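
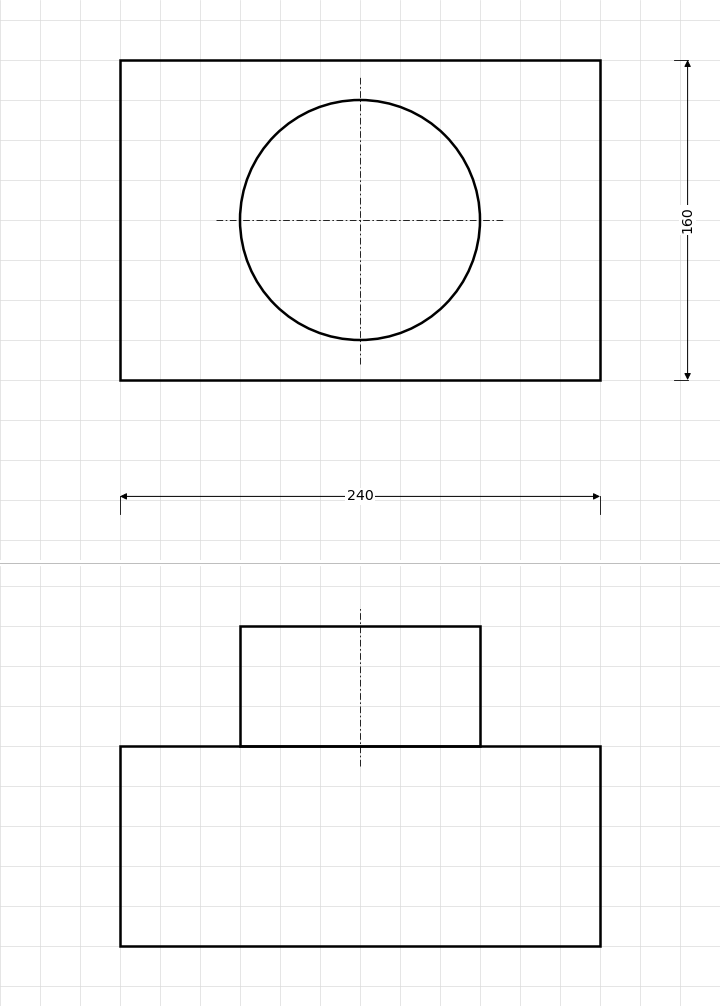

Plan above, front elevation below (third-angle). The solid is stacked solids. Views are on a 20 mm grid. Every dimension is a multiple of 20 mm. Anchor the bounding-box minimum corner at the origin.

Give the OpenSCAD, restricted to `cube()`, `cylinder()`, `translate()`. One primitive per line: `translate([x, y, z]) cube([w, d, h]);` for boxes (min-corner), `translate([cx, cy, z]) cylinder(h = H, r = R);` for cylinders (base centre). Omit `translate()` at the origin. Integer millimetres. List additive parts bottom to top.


cube([240, 160, 100]);
translate([120, 80, 100]) cylinder(h = 60, r = 60);


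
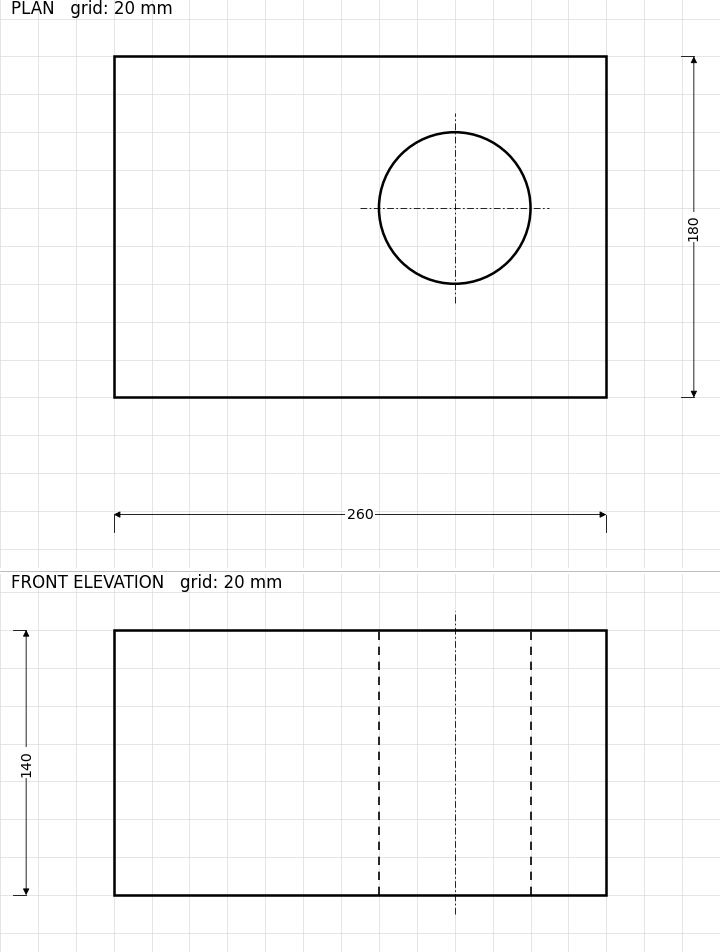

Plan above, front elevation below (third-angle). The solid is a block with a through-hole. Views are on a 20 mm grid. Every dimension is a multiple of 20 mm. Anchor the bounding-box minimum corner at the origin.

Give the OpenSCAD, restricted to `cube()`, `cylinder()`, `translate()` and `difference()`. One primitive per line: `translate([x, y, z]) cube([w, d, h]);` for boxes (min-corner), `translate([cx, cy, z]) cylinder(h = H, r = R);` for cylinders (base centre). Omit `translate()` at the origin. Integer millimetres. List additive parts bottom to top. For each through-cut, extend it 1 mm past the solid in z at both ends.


difference() {
  cube([260, 180, 140]);
  translate([180, 100, -1]) cylinder(h = 142, r = 40);
}


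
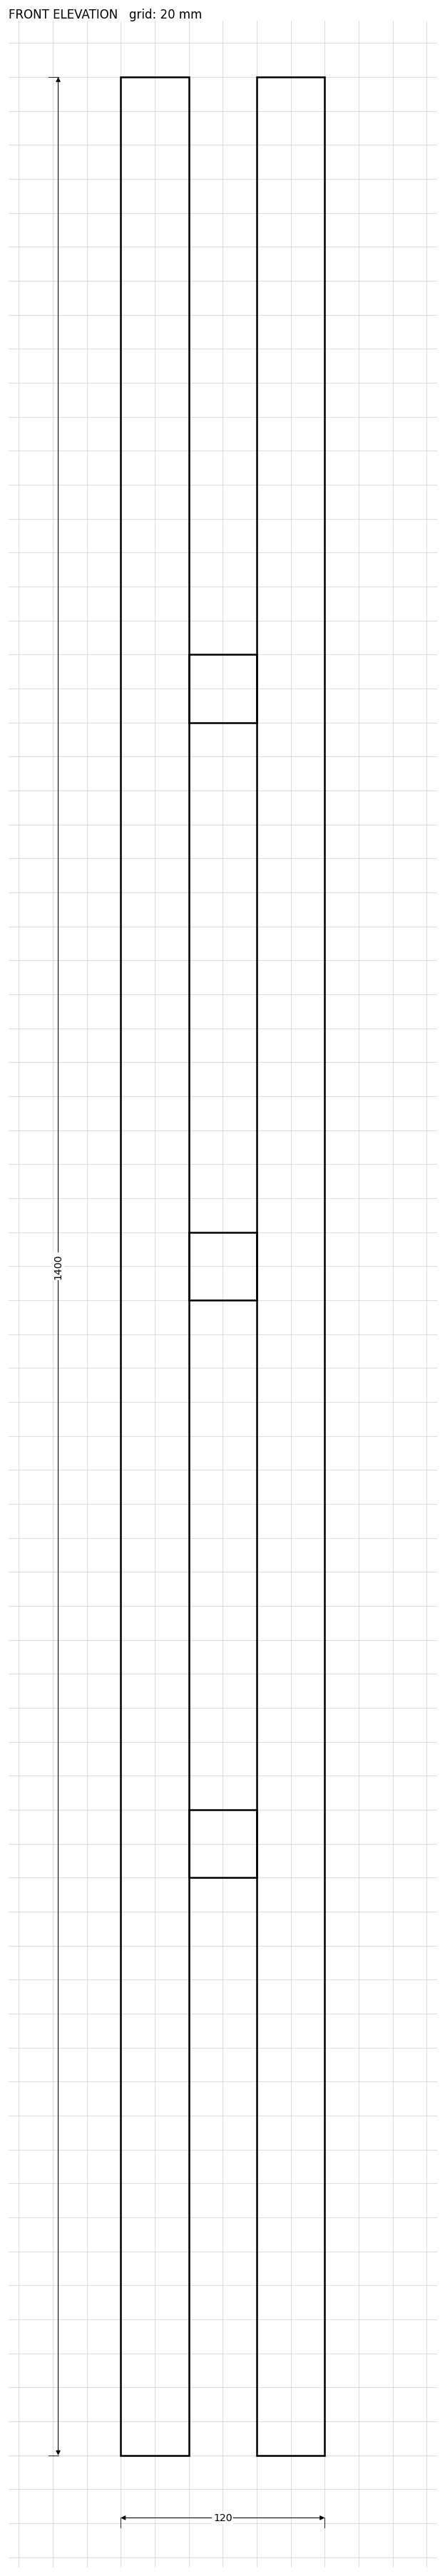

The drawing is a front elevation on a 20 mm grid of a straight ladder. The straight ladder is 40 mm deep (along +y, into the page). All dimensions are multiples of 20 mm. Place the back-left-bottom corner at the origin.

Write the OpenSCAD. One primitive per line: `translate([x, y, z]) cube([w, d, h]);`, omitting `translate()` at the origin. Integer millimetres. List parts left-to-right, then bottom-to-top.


cube([40, 40, 1400]);
translate([40, 0, 340]) cube([40, 40, 40]);
translate([40, 0, 680]) cube([40, 40, 40]);
translate([40, 0, 1020]) cube([40, 40, 40]);
translate([80, 0, 0]) cube([40, 40, 1400]);


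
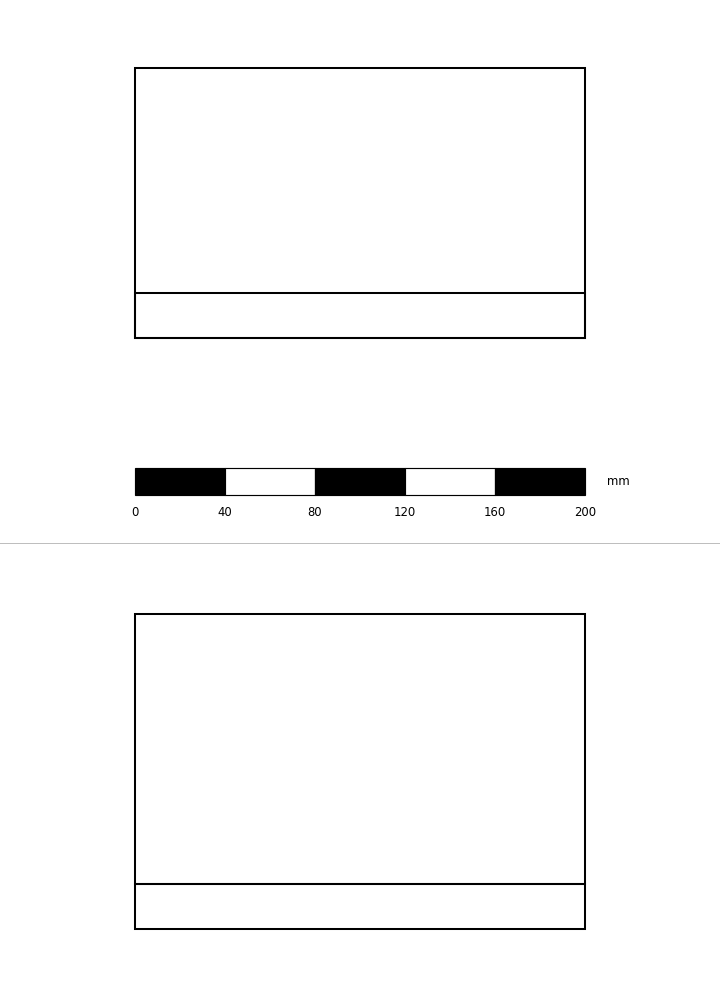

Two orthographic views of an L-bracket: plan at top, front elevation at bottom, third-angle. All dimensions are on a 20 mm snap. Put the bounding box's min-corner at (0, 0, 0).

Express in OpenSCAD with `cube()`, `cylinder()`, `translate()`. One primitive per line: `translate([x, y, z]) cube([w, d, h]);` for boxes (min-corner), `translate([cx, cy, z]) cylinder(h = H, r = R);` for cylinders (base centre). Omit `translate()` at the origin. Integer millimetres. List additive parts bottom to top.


cube([200, 120, 20]);
translate([0, 0, 20]) cube([200, 20, 120]);


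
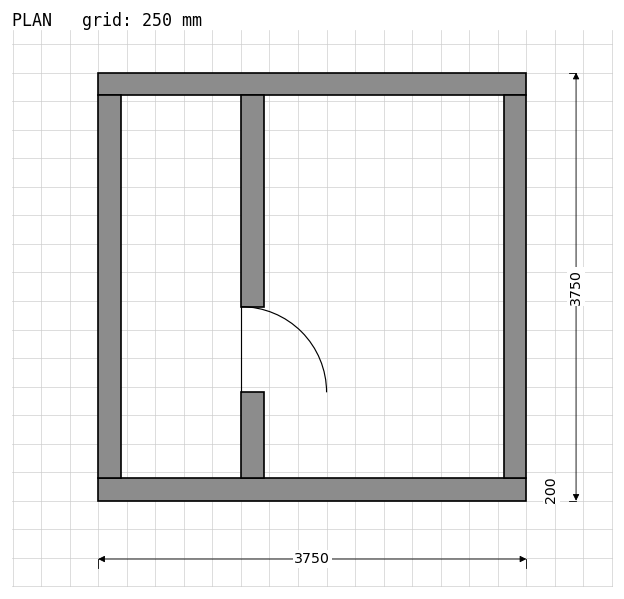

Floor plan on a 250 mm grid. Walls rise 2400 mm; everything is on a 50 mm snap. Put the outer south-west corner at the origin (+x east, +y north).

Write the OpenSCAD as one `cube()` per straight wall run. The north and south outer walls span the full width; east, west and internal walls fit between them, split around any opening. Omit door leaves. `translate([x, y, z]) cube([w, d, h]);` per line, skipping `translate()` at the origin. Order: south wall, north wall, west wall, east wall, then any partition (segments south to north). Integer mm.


cube([3750, 200, 2400]);
translate([0, 3550, 0]) cube([3750, 200, 2400]);
translate([0, 200, 0]) cube([200, 3350, 2400]);
translate([3550, 200, 0]) cube([200, 3350, 2400]);
translate([1250, 200, 0]) cube([200, 750, 2400]);
translate([1250, 1700, 0]) cube([200, 1850, 2400]);


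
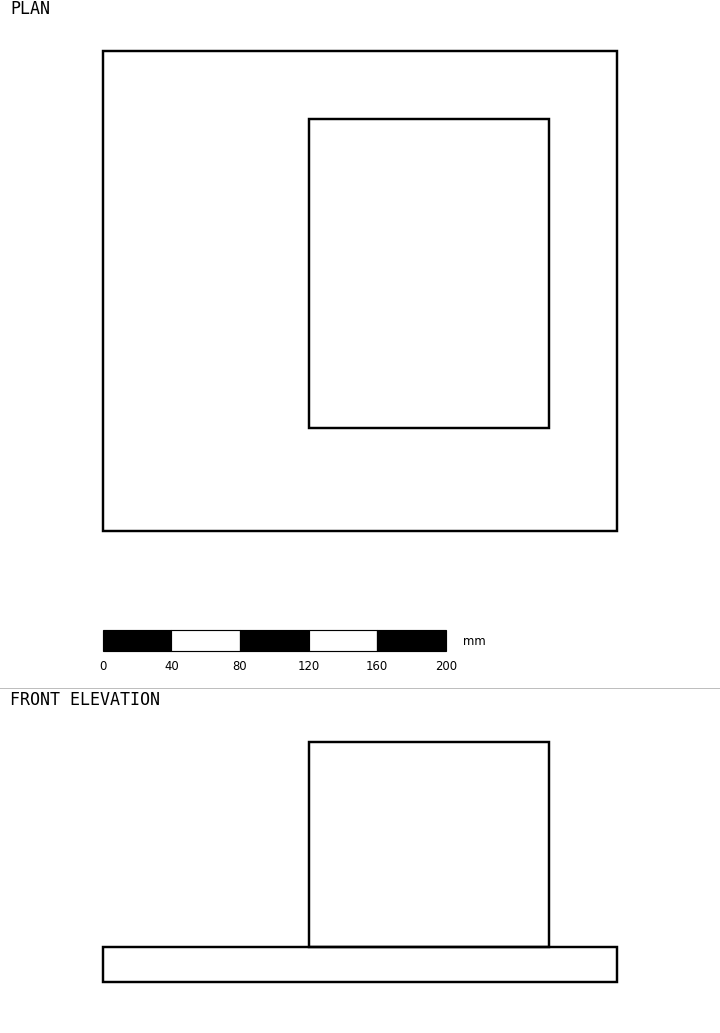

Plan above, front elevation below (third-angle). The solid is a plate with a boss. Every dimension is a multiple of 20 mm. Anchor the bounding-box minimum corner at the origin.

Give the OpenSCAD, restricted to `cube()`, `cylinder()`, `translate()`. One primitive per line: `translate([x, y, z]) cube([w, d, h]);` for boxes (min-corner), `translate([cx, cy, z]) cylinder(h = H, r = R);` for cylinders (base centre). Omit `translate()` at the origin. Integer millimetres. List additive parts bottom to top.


cube([300, 280, 20]);
translate([120, 60, 20]) cube([140, 180, 120]);


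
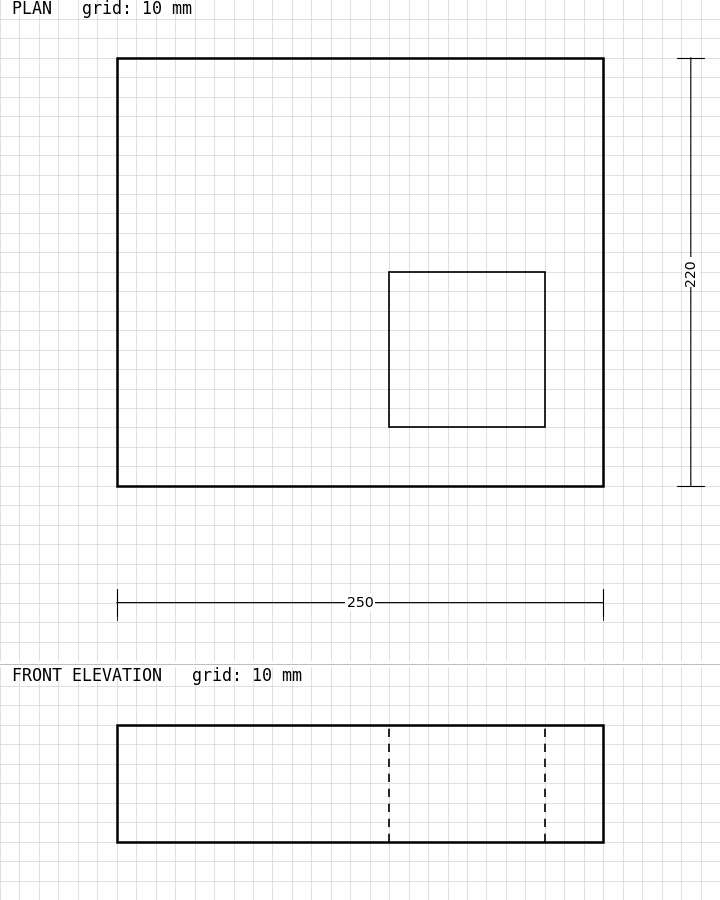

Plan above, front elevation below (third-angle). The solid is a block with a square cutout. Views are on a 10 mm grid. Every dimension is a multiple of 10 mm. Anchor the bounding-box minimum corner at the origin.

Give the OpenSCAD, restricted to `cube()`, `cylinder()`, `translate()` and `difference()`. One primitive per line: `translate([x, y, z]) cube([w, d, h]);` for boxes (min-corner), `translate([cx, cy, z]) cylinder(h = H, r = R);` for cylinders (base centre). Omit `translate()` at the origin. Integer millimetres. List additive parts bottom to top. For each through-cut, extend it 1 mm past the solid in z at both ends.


difference() {
  cube([250, 220, 60]);
  translate([140, 30, -1]) cube([80, 80, 62]);
}


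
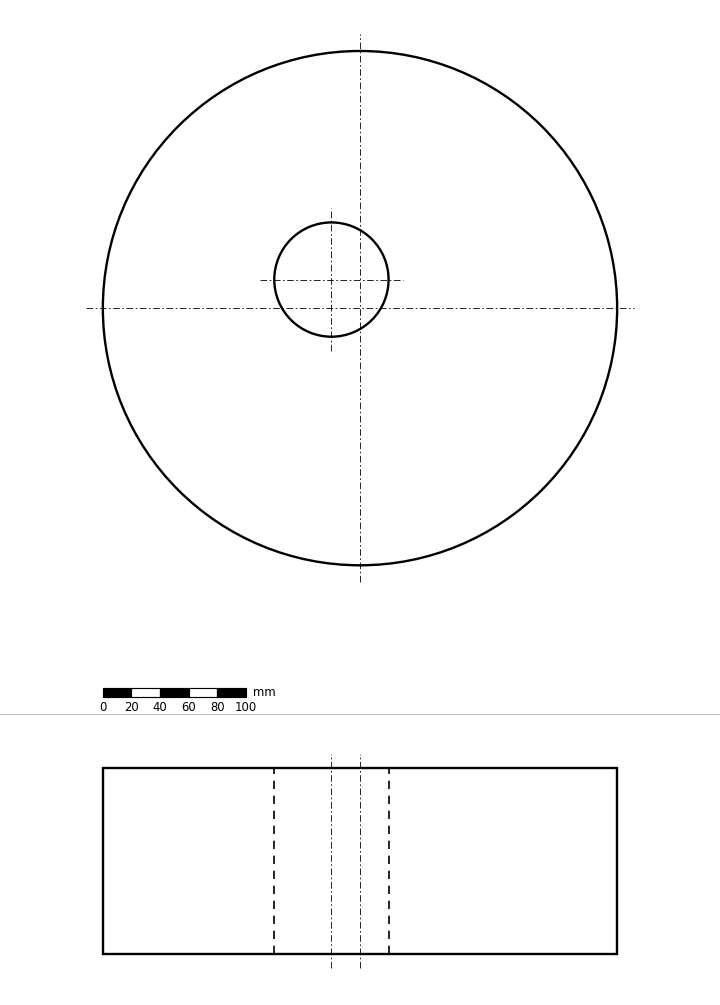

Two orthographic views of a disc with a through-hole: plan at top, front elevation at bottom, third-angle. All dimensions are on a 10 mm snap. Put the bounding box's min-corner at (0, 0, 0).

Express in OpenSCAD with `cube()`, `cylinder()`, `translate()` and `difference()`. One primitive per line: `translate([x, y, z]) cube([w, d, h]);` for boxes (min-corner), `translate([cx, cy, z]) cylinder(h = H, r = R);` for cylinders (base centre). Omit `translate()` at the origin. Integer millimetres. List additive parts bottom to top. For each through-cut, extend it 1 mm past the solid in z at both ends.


difference() {
  translate([180, 180, 0]) cylinder(h = 130, r = 180);
  translate([160, 200, -1]) cylinder(h = 132, r = 40);
}


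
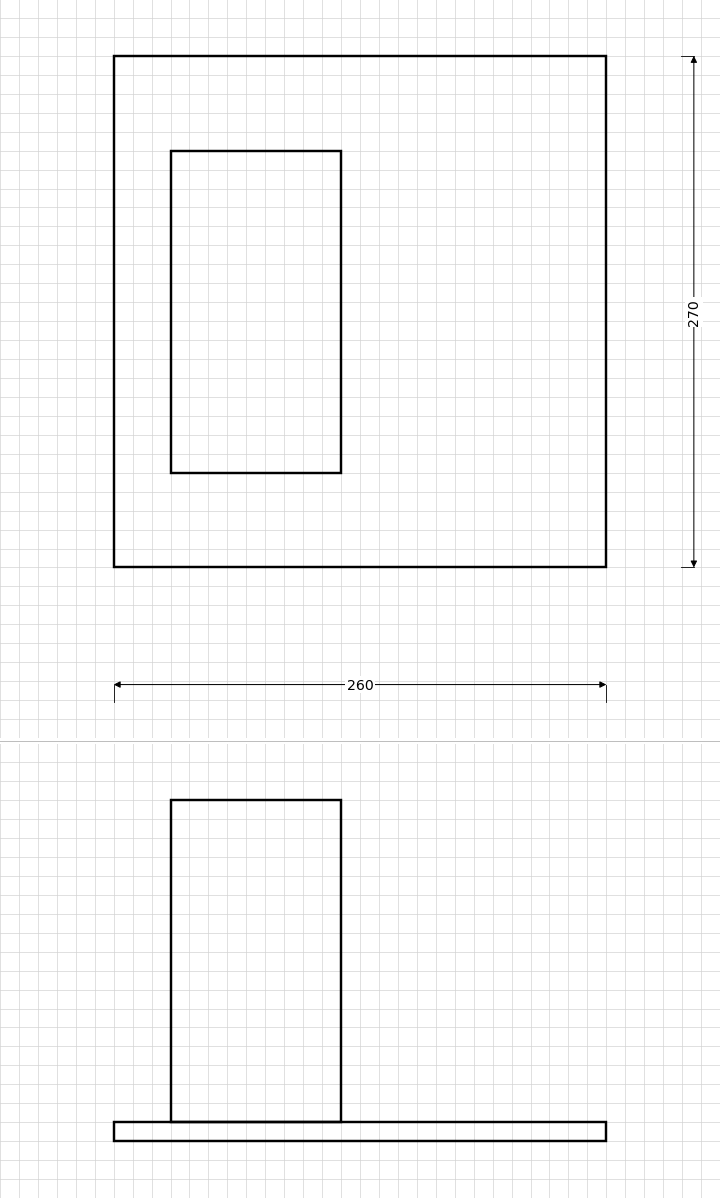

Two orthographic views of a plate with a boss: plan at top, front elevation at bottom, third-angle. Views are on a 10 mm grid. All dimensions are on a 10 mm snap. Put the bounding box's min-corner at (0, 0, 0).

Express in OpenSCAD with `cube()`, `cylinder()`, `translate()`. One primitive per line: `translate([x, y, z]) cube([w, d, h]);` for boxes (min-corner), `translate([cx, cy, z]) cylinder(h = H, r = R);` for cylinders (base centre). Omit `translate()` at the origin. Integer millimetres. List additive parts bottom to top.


cube([260, 270, 10]);
translate([30, 50, 10]) cube([90, 170, 170]);


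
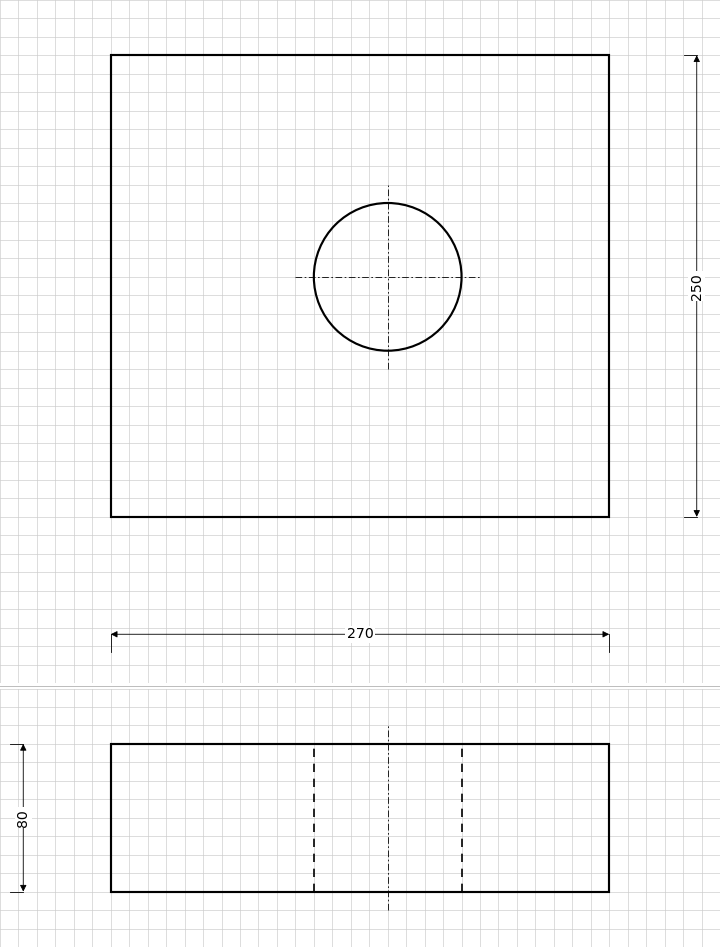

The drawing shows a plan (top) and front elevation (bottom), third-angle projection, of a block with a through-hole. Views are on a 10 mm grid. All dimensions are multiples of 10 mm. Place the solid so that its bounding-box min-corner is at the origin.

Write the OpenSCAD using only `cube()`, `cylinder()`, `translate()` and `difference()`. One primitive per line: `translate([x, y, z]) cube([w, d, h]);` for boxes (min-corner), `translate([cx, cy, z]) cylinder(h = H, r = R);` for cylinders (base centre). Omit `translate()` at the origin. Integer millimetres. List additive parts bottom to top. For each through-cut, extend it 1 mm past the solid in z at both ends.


difference() {
  cube([270, 250, 80]);
  translate([150, 130, -1]) cylinder(h = 82, r = 40);
}


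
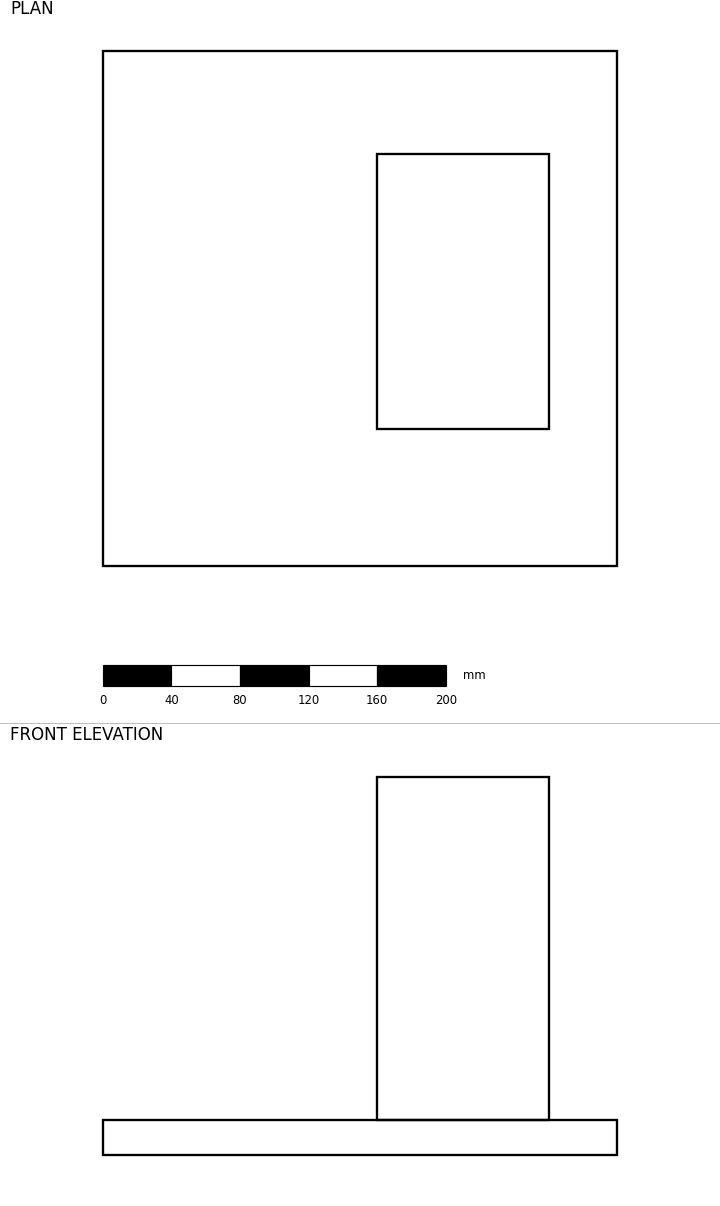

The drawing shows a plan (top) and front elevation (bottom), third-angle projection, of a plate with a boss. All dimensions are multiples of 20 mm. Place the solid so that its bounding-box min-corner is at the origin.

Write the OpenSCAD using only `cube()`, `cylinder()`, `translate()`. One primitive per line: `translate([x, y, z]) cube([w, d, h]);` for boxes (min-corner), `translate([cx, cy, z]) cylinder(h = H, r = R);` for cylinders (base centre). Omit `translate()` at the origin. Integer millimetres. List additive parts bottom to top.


cube([300, 300, 20]);
translate([160, 80, 20]) cube([100, 160, 200]);


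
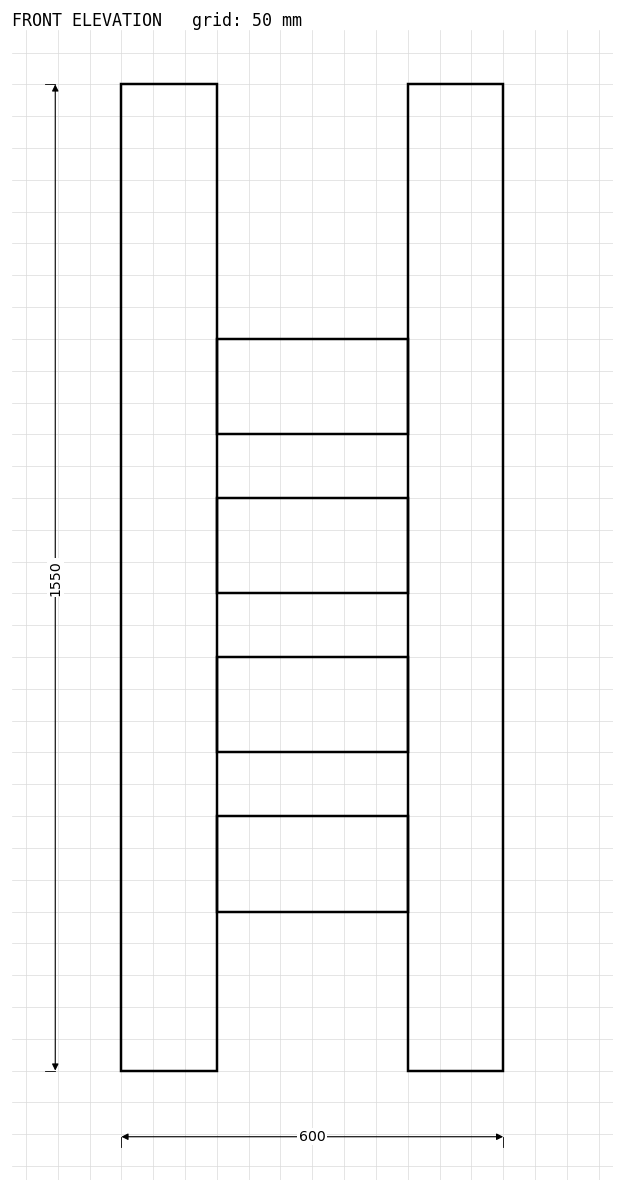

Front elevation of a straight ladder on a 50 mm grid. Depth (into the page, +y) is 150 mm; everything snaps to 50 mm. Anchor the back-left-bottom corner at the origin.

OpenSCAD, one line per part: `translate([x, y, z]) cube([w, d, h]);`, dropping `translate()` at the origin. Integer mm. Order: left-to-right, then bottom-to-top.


cube([150, 150, 1550]);
translate([150, 0, 250]) cube([300, 150, 150]);
translate([150, 0, 500]) cube([300, 150, 150]);
translate([150, 0, 750]) cube([300, 150, 150]);
translate([150, 0, 1000]) cube([300, 150, 150]);
translate([450, 0, 0]) cube([150, 150, 1550]);


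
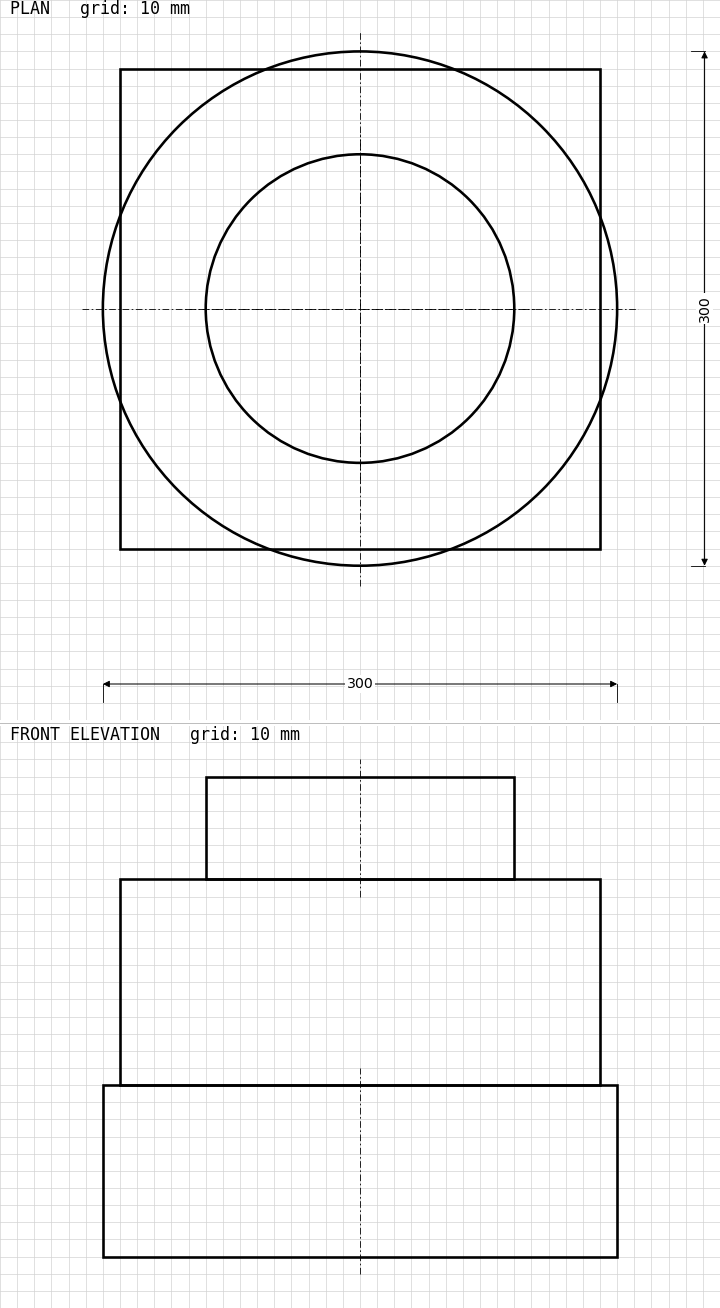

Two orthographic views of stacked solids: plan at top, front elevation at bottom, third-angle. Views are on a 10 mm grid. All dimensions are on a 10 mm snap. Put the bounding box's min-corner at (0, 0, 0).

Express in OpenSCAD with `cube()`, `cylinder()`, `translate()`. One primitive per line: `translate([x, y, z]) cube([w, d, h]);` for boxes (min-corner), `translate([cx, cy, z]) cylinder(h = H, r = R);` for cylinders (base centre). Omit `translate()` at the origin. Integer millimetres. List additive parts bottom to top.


translate([150, 150, 0]) cylinder(h = 100, r = 150);
translate([10, 10, 100]) cube([280, 280, 120]);
translate([150, 150, 220]) cylinder(h = 60, r = 90);


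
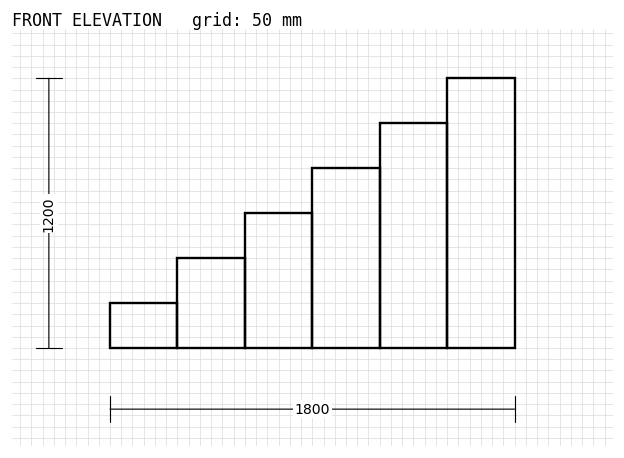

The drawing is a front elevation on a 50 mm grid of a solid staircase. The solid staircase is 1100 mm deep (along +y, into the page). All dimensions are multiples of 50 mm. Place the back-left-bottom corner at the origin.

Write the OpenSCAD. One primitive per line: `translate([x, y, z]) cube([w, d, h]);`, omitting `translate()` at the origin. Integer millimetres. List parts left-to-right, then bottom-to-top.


cube([300, 1100, 200]);
translate([300, 0, 0]) cube([300, 1100, 400]);
translate([600, 0, 0]) cube([300, 1100, 600]);
translate([900, 0, 0]) cube([300, 1100, 800]);
translate([1200, 0, 0]) cube([300, 1100, 1000]);
translate([1500, 0, 0]) cube([300, 1100, 1200]);


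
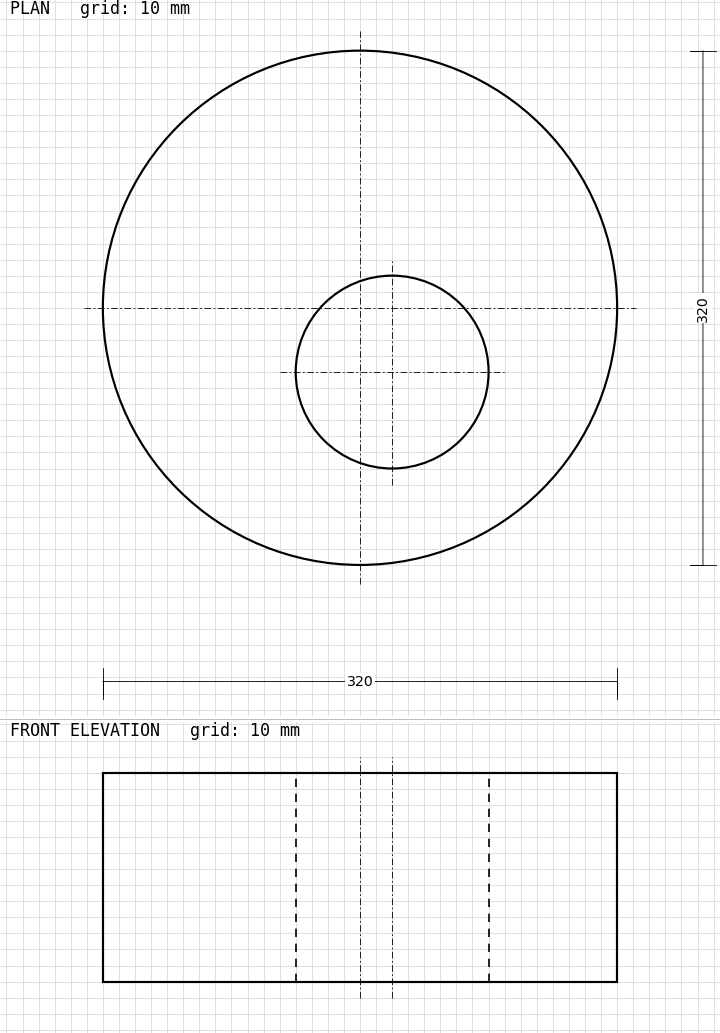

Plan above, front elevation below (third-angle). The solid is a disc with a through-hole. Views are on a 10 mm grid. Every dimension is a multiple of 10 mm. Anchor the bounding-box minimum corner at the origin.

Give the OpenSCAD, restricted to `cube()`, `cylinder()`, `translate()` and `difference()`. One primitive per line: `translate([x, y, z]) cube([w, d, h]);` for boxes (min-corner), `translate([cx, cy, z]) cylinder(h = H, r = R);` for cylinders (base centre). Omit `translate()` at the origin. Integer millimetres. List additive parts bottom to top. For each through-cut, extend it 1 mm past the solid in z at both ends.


difference() {
  translate([160, 160, 0]) cylinder(h = 130, r = 160);
  translate([180, 120, -1]) cylinder(h = 132, r = 60);
}


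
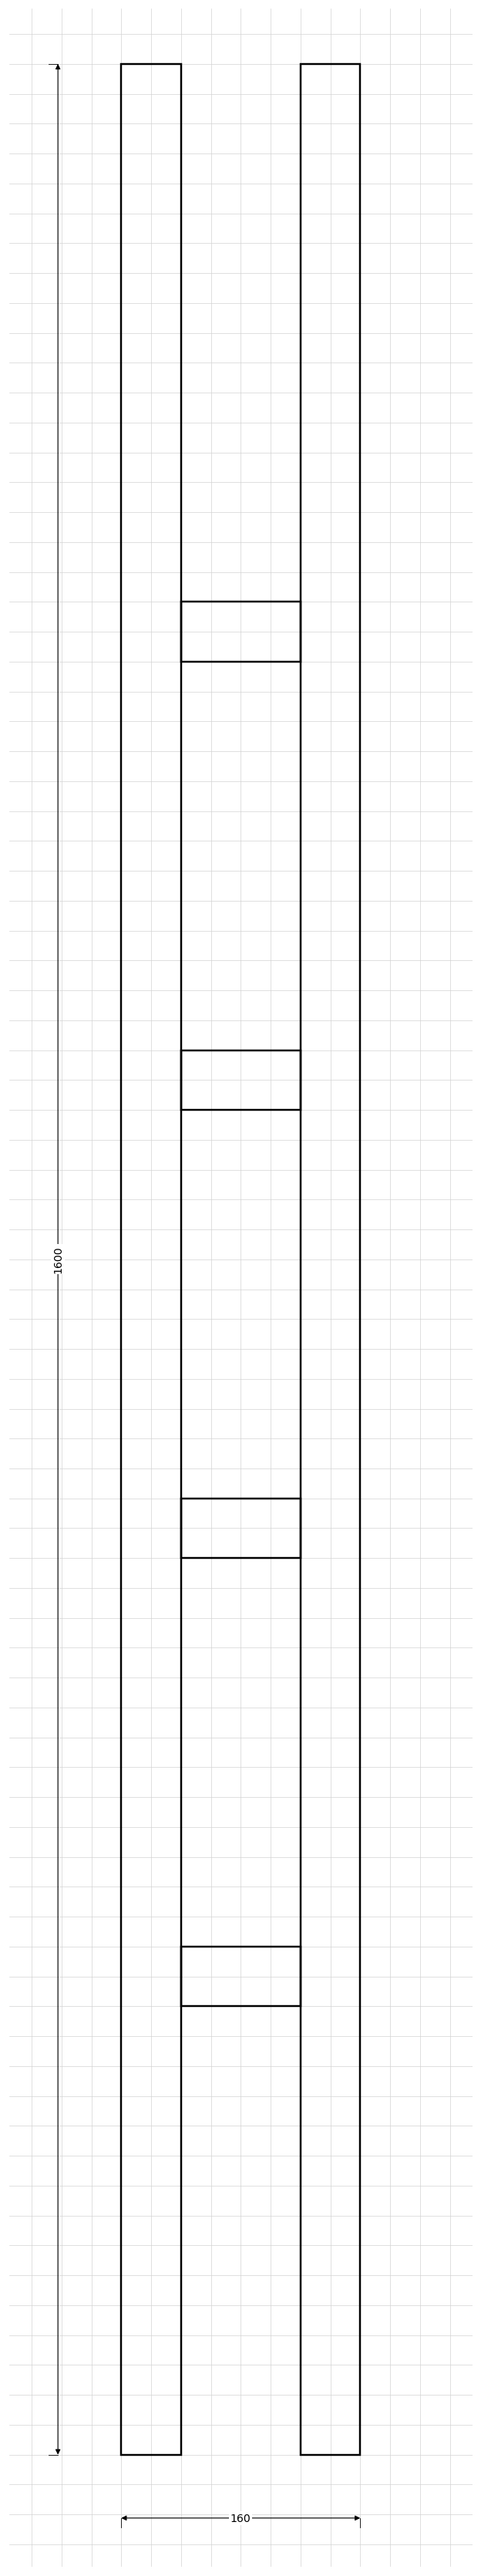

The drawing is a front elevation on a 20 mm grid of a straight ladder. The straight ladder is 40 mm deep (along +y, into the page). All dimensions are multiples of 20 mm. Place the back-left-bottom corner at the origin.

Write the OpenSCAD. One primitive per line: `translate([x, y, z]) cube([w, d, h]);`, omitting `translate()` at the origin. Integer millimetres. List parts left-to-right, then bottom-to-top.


cube([40, 40, 1600]);
translate([40, 0, 300]) cube([80, 40, 40]);
translate([40, 0, 600]) cube([80, 40, 40]);
translate([40, 0, 900]) cube([80, 40, 40]);
translate([40, 0, 1200]) cube([80, 40, 40]);
translate([120, 0, 0]) cube([40, 40, 1600]);


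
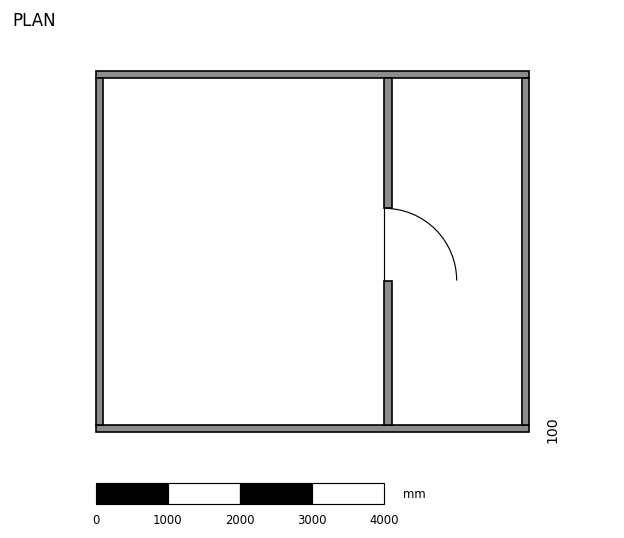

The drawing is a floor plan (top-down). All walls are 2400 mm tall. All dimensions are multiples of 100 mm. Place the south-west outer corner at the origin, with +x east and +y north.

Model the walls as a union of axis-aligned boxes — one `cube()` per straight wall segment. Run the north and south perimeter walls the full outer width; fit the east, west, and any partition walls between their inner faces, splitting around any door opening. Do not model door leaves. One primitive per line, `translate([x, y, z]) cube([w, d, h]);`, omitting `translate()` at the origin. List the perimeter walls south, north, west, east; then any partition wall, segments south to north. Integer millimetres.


cube([6000, 100, 2400]);
translate([0, 4900, 0]) cube([6000, 100, 2400]);
translate([0, 100, 0]) cube([100, 4800, 2400]);
translate([5900, 100, 0]) cube([100, 4800, 2400]);
translate([4000, 100, 0]) cube([100, 2000, 2400]);
translate([4000, 3100, 0]) cube([100, 1800, 2400]);


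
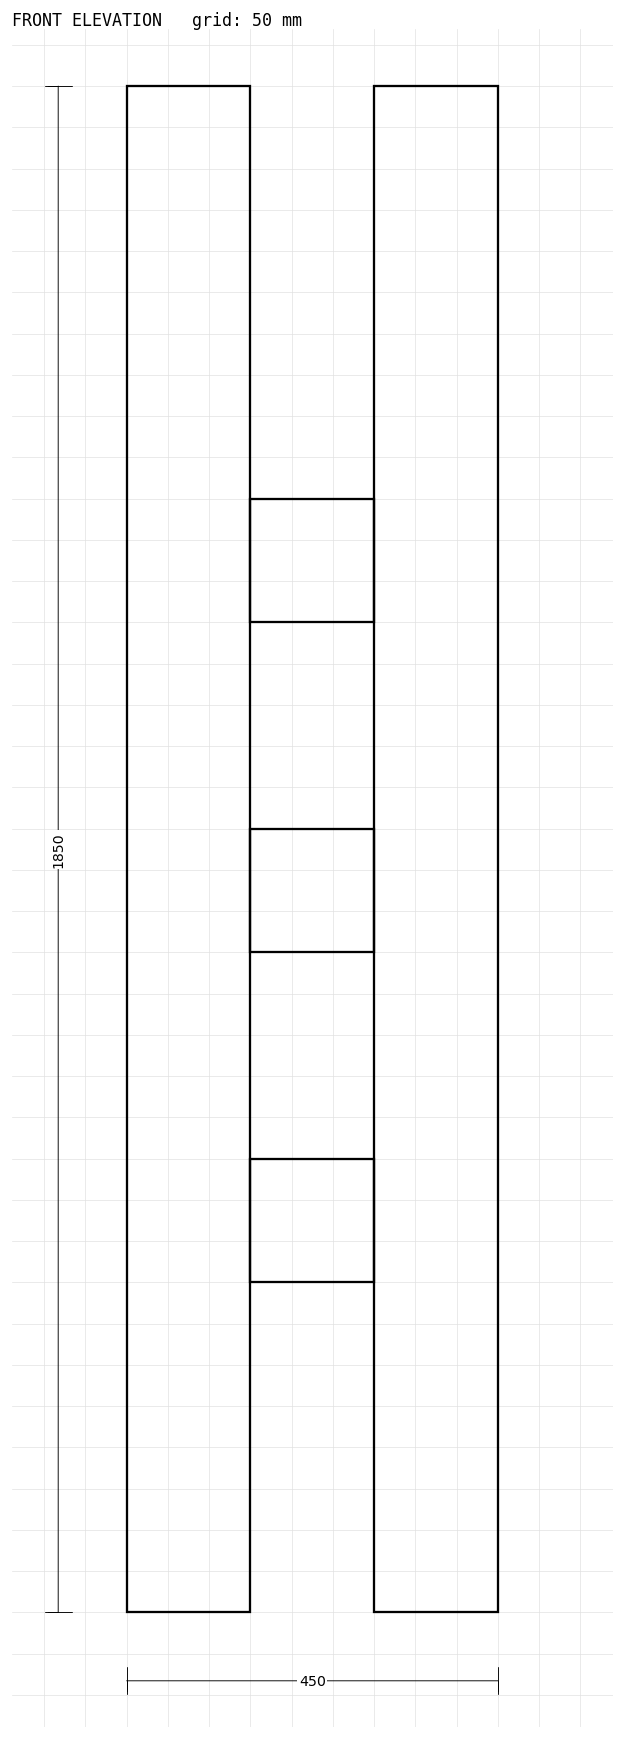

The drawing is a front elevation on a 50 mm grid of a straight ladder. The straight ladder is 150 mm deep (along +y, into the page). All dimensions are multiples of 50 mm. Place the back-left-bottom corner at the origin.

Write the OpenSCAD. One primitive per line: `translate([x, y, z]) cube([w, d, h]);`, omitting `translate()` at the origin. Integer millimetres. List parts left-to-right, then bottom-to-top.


cube([150, 150, 1850]);
translate([150, 0, 400]) cube([150, 150, 150]);
translate([150, 0, 800]) cube([150, 150, 150]);
translate([150, 0, 1200]) cube([150, 150, 150]);
translate([300, 0, 0]) cube([150, 150, 1850]);


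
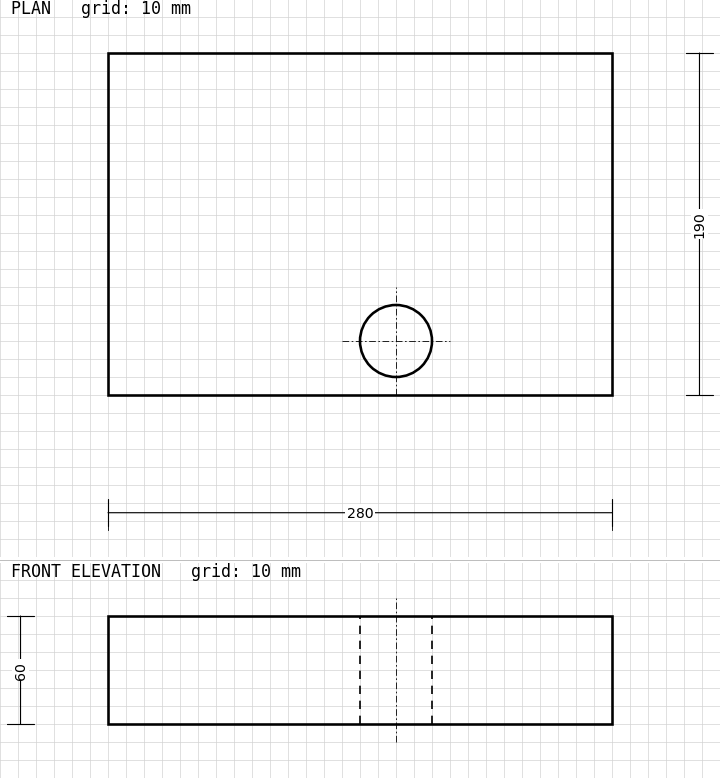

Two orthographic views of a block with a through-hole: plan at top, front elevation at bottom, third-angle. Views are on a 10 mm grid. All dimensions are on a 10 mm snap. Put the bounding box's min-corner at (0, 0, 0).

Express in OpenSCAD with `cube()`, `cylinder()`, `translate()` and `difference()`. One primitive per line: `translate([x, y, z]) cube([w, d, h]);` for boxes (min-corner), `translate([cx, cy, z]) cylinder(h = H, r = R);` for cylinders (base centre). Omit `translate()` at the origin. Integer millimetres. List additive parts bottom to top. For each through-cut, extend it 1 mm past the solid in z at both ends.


difference() {
  cube([280, 190, 60]);
  translate([160, 30, -1]) cylinder(h = 62, r = 20);
}


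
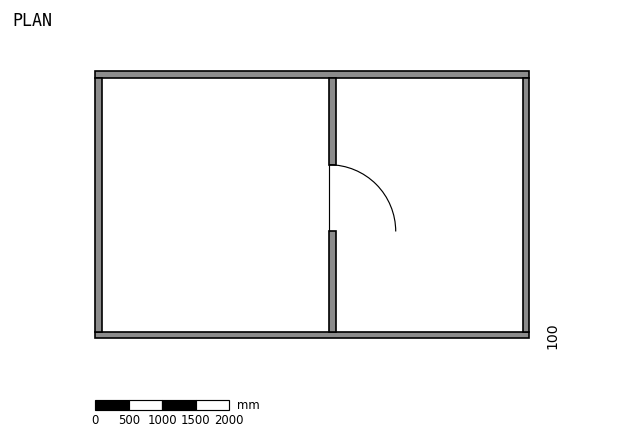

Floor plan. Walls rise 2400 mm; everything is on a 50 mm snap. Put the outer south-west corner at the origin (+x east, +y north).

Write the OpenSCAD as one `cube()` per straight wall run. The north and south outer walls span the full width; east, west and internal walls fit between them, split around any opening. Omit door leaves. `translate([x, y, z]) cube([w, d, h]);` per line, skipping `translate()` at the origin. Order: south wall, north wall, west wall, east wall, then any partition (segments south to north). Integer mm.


cube([6500, 100, 2400]);
translate([0, 3900, 0]) cube([6500, 100, 2400]);
translate([0, 100, 0]) cube([100, 3800, 2400]);
translate([6400, 100, 0]) cube([100, 3800, 2400]);
translate([3500, 100, 0]) cube([100, 1500, 2400]);
translate([3500, 2600, 0]) cube([100, 1300, 2400]);


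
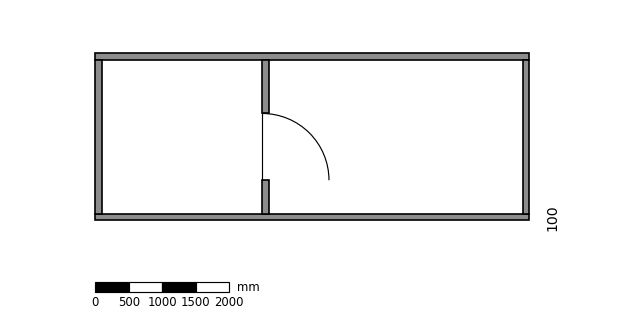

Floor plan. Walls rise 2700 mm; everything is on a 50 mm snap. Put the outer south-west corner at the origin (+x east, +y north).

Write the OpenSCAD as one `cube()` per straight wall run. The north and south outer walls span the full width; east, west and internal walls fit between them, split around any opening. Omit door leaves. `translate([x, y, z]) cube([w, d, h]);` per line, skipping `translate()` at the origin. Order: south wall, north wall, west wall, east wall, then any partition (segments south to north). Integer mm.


cube([6500, 100, 2700]);
translate([0, 2400, 0]) cube([6500, 100, 2700]);
translate([0, 100, 0]) cube([100, 2300, 2700]);
translate([6400, 100, 0]) cube([100, 2300, 2700]);
translate([2500, 100, 0]) cube([100, 500, 2700]);
translate([2500, 1600, 0]) cube([100, 800, 2700]);


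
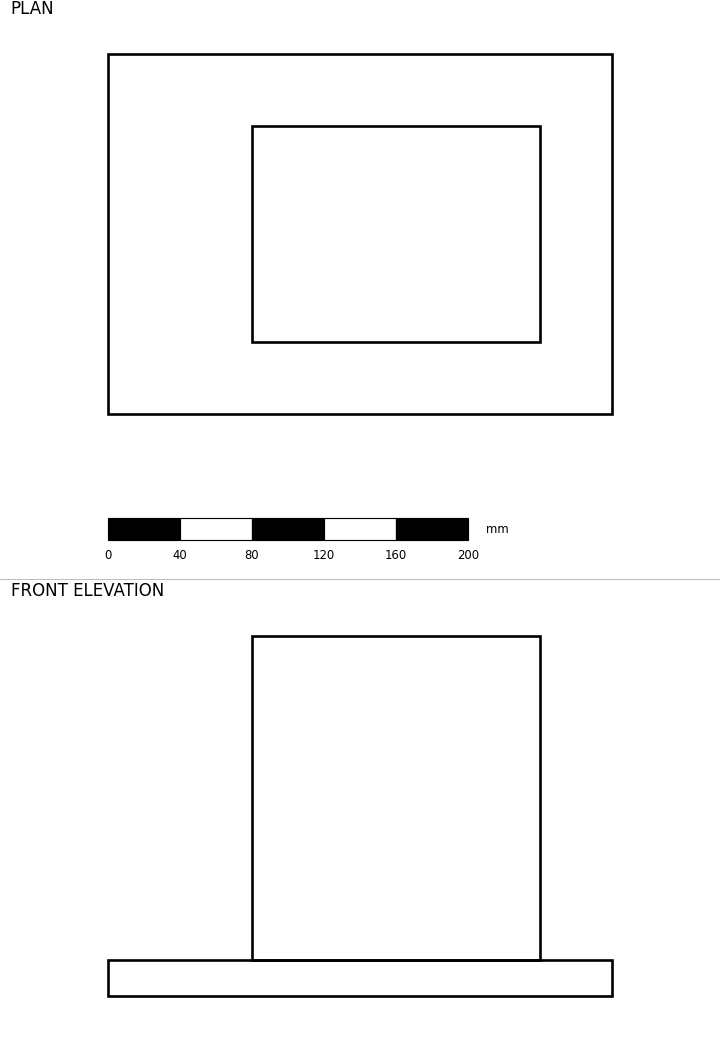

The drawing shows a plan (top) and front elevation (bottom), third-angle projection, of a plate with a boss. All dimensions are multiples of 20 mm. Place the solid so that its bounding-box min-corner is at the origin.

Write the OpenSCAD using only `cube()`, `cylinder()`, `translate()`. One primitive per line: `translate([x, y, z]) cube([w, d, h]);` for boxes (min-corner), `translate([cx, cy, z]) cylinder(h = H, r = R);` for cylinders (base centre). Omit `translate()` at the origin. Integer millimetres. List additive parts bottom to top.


cube([280, 200, 20]);
translate([80, 40, 20]) cube([160, 120, 180]);


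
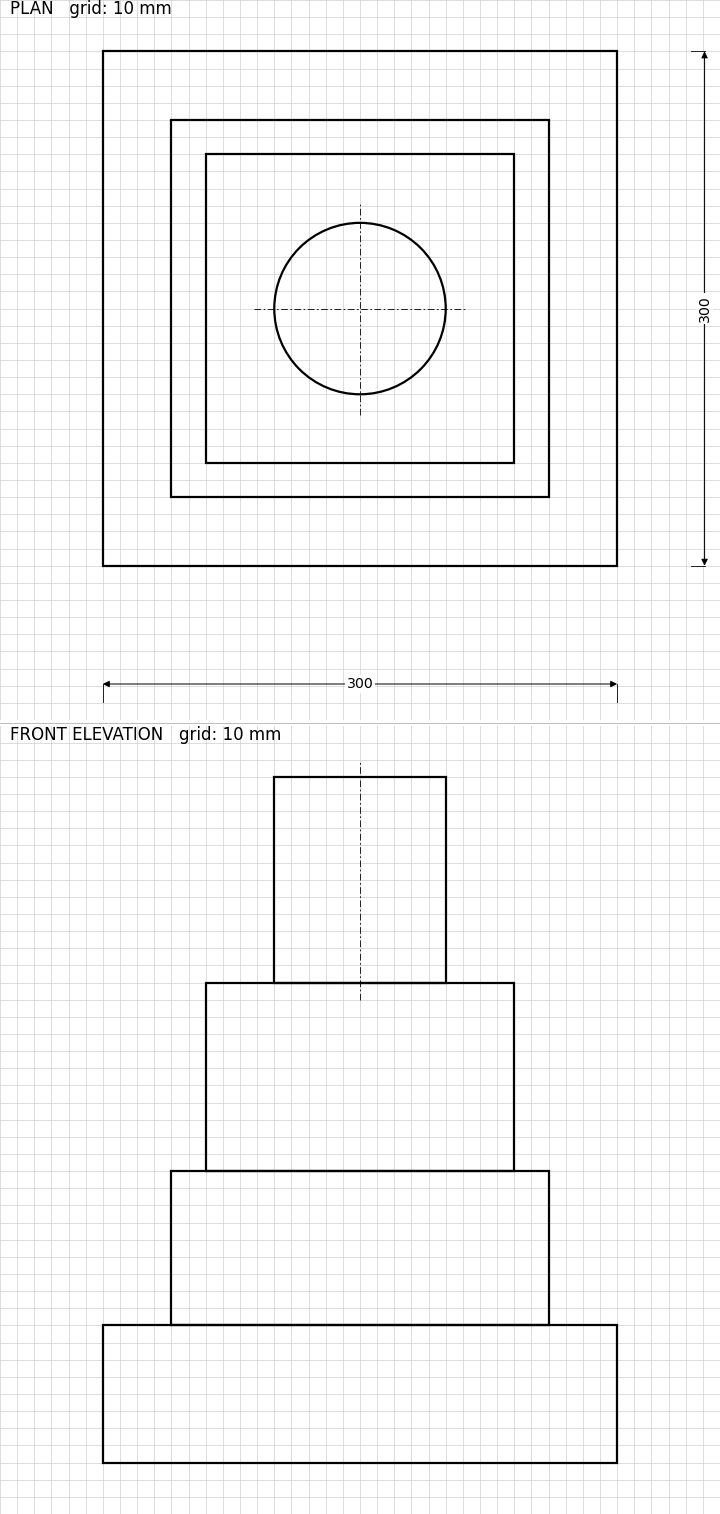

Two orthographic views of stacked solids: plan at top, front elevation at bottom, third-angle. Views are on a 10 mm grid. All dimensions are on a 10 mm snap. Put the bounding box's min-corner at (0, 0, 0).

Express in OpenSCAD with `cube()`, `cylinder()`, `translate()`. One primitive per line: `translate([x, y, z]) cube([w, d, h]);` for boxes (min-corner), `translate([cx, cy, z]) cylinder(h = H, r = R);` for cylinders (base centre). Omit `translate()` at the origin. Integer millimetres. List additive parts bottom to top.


cube([300, 300, 80]);
translate([40, 40, 80]) cube([220, 220, 90]);
translate([60, 60, 170]) cube([180, 180, 110]);
translate([150, 150, 280]) cylinder(h = 120, r = 50);


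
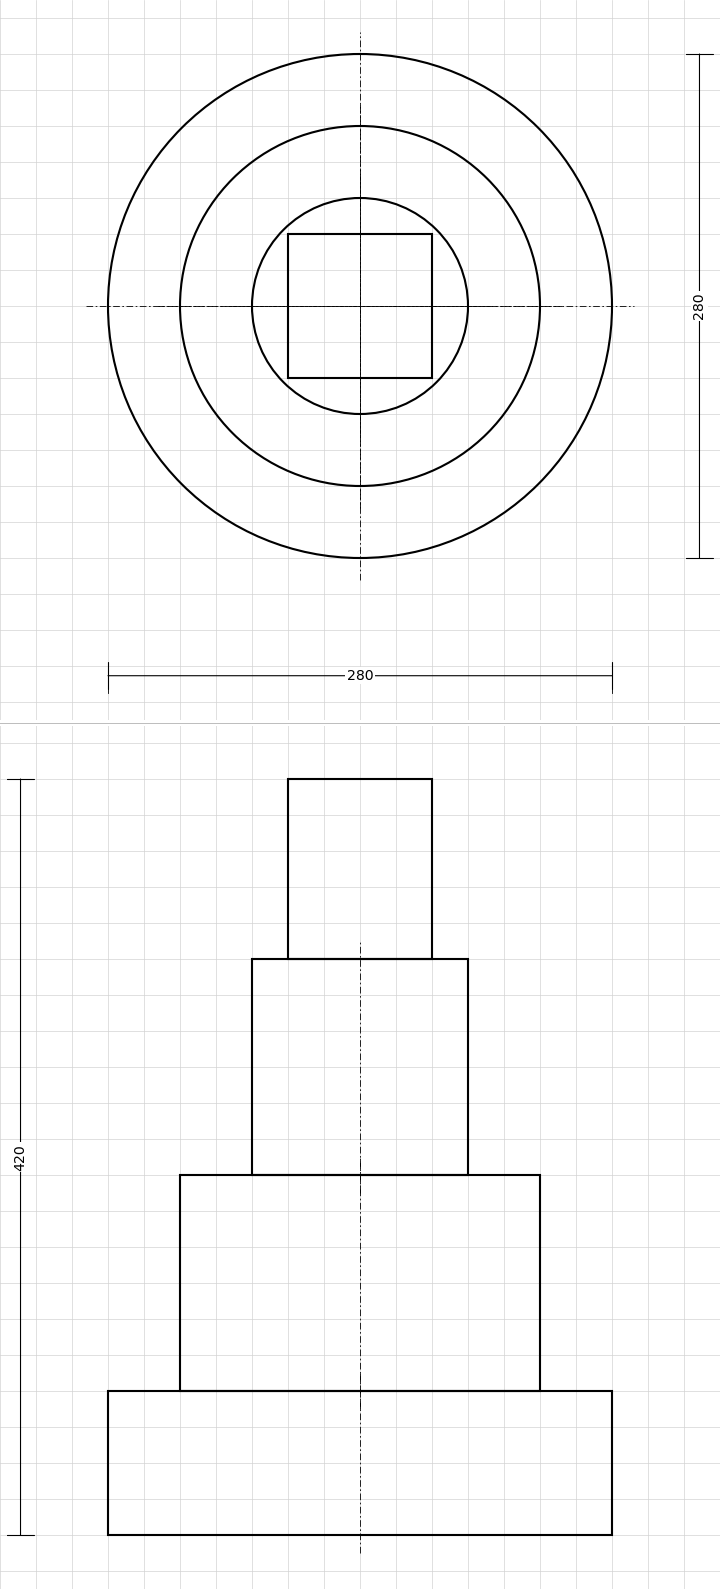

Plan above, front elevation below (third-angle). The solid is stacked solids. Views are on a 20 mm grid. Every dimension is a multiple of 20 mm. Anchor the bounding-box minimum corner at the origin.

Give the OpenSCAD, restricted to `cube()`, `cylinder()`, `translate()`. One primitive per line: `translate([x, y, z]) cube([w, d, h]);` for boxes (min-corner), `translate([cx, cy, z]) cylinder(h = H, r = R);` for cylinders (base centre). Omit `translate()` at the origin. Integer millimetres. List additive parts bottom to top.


translate([140, 140, 0]) cylinder(h = 80, r = 140);
translate([140, 140, 80]) cylinder(h = 120, r = 100);
translate([140, 140, 200]) cylinder(h = 120, r = 60);
translate([100, 100, 320]) cube([80, 80, 100]);


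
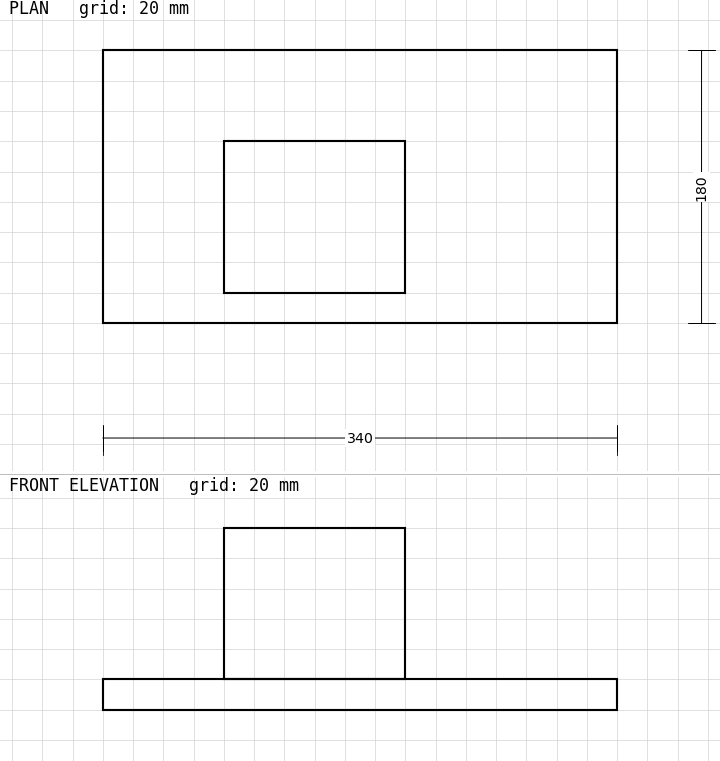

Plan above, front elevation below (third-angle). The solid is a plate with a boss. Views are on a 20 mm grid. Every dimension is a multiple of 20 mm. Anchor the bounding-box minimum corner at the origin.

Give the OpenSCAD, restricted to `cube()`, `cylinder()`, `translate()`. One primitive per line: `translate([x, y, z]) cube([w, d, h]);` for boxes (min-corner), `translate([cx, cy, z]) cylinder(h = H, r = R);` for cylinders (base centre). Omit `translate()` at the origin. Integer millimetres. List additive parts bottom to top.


cube([340, 180, 20]);
translate([80, 20, 20]) cube([120, 100, 100]);


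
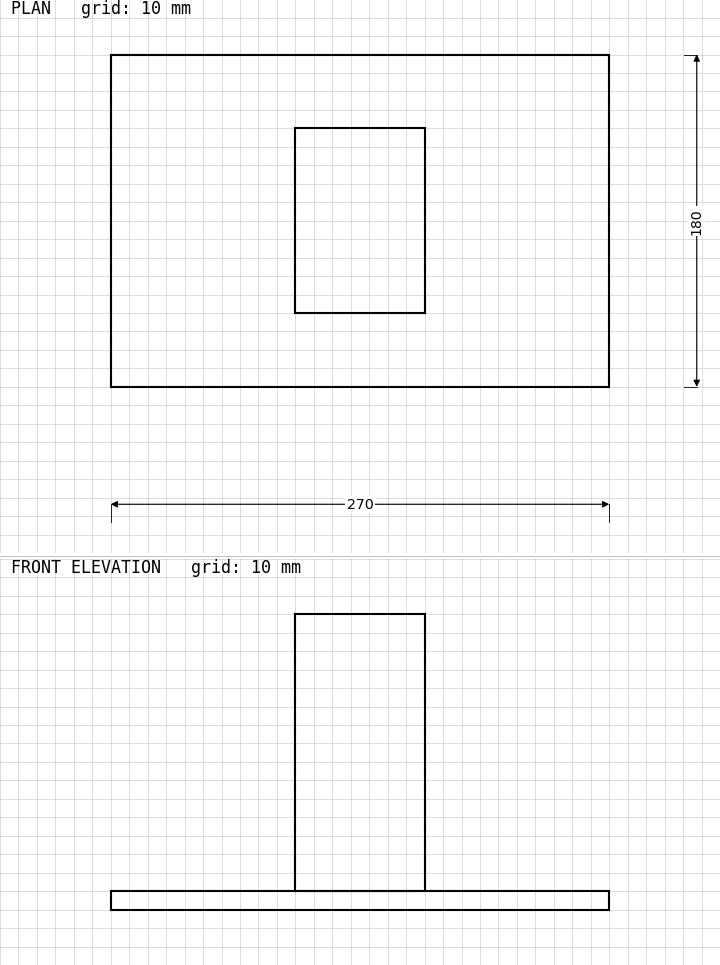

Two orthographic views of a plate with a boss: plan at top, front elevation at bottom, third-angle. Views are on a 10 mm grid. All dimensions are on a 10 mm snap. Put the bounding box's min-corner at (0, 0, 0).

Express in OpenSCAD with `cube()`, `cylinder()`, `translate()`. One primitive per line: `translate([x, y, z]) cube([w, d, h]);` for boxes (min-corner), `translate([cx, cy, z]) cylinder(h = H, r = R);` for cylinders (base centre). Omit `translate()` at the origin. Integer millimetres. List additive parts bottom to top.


cube([270, 180, 10]);
translate([100, 40, 10]) cube([70, 100, 150]);


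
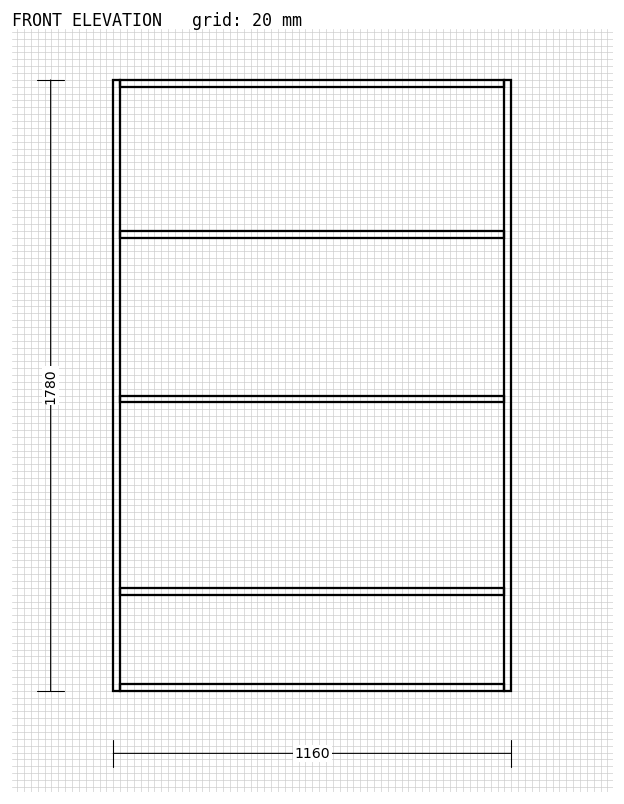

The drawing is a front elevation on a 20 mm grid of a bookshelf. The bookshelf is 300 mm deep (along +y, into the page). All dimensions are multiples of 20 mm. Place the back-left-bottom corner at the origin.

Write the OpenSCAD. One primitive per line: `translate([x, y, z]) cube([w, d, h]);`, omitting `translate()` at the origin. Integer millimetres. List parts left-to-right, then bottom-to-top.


cube([20, 300, 1780]);
translate([20, 0, 0]) cube([1120, 300, 20]);
translate([20, 0, 280]) cube([1120, 300, 20]);
translate([20, 0, 840]) cube([1120, 300, 20]);
translate([20, 0, 1320]) cube([1120, 300, 20]);
translate([20, 0, 1760]) cube([1120, 300, 20]);
translate([1140, 0, 0]) cube([20, 300, 1780]);


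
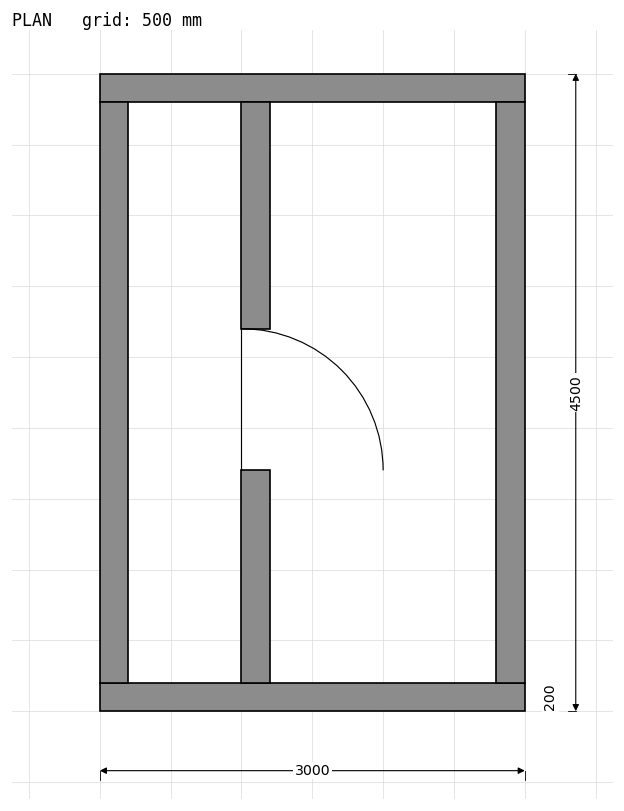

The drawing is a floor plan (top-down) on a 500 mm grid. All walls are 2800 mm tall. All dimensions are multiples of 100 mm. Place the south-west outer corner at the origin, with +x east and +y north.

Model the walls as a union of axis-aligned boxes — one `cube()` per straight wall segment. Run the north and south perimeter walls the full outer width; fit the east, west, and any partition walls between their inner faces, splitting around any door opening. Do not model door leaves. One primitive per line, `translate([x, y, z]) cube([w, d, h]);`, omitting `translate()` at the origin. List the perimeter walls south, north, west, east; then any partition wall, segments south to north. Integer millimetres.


cube([3000, 200, 2800]);
translate([0, 4300, 0]) cube([3000, 200, 2800]);
translate([0, 200, 0]) cube([200, 4100, 2800]);
translate([2800, 200, 0]) cube([200, 4100, 2800]);
translate([1000, 200, 0]) cube([200, 1500, 2800]);
translate([1000, 2700, 0]) cube([200, 1600, 2800]);


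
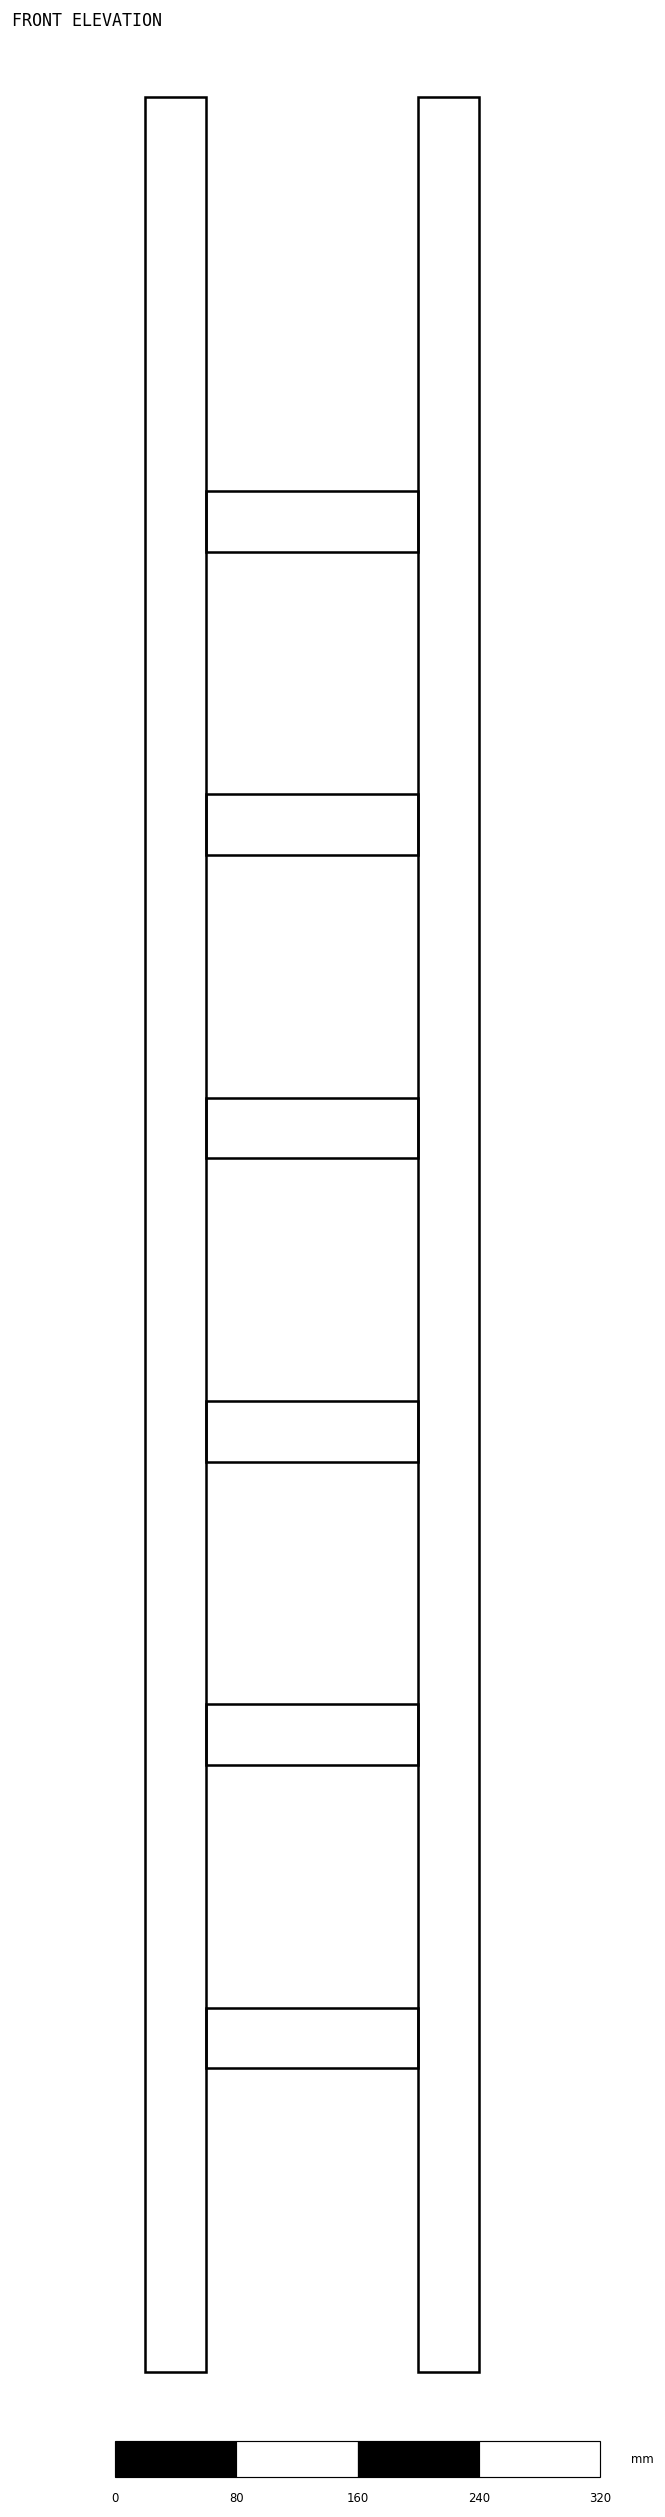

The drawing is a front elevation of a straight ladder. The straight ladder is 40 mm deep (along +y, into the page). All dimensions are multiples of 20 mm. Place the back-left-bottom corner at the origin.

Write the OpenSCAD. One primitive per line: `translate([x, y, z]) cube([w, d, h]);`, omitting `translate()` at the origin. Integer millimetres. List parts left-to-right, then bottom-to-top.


cube([40, 40, 1500]);
translate([40, 0, 200]) cube([140, 40, 40]);
translate([40, 0, 400]) cube([140, 40, 40]);
translate([40, 0, 600]) cube([140, 40, 40]);
translate([40, 0, 800]) cube([140, 40, 40]);
translate([40, 0, 1000]) cube([140, 40, 40]);
translate([40, 0, 1200]) cube([140, 40, 40]);
translate([180, 0, 0]) cube([40, 40, 1500]);


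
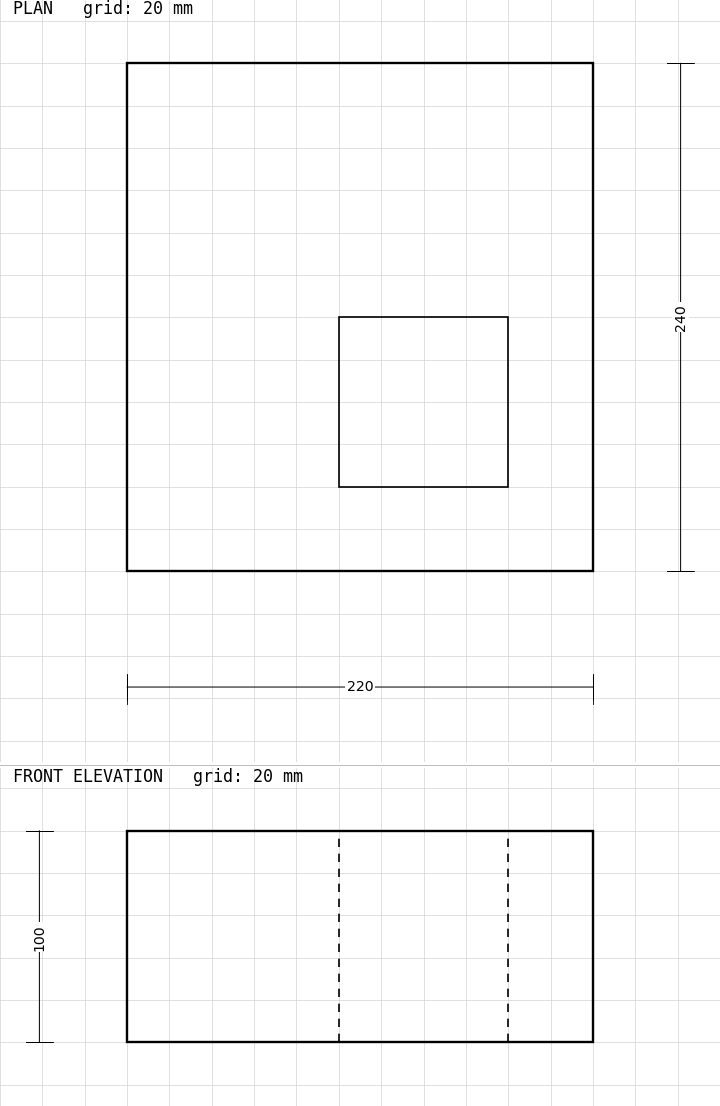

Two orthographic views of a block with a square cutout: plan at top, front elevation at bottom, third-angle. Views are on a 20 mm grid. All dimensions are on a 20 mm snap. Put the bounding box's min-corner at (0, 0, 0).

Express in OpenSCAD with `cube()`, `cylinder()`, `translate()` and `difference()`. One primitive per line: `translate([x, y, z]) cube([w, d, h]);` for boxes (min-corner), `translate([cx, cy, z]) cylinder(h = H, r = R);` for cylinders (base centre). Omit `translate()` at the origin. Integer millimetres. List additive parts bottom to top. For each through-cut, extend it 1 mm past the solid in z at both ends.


difference() {
  cube([220, 240, 100]);
  translate([100, 40, -1]) cube([80, 80, 102]);
}


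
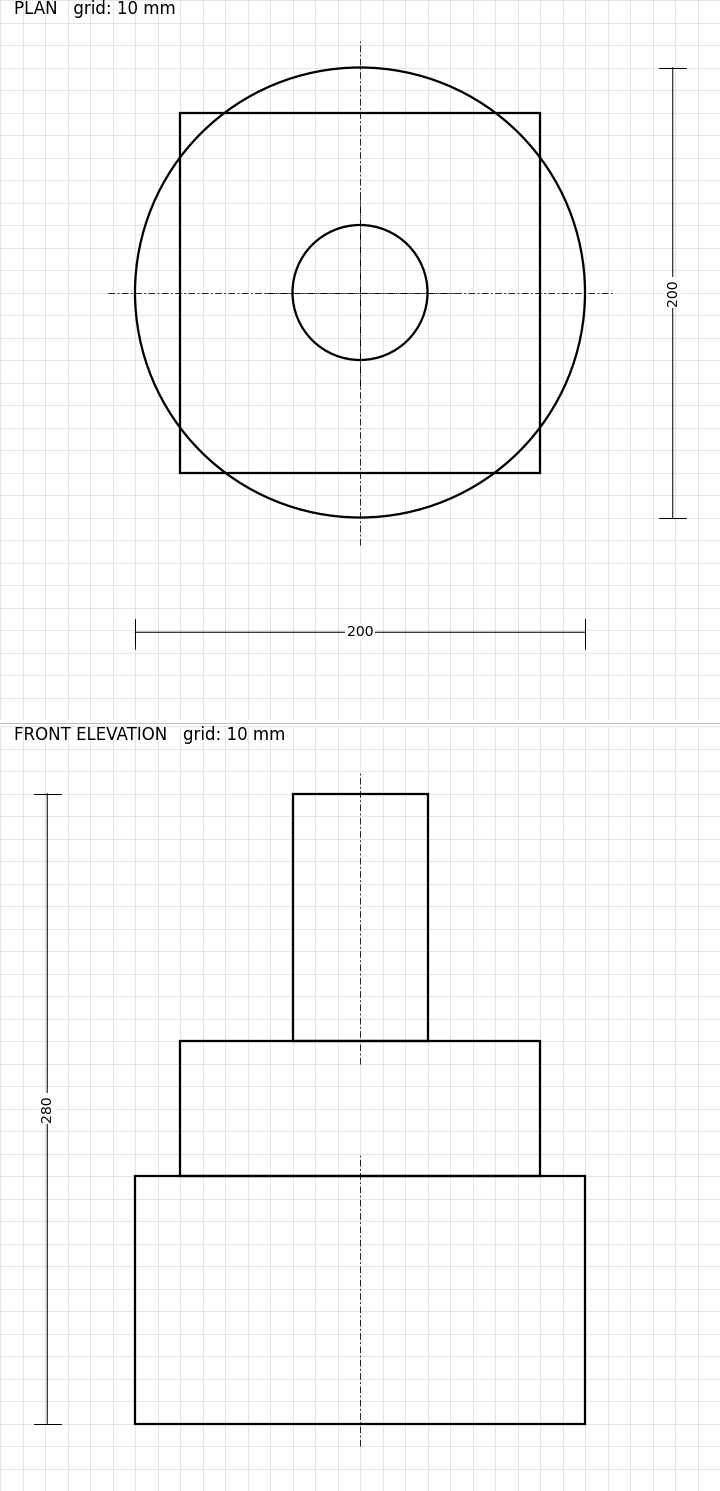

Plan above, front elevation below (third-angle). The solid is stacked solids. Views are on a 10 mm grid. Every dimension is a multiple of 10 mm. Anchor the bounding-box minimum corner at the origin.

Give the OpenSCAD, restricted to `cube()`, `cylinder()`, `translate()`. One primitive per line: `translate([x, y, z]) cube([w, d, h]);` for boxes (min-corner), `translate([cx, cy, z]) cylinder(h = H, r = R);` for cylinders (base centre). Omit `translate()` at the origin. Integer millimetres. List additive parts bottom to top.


translate([100, 100, 0]) cylinder(h = 110, r = 100);
translate([20, 20, 110]) cube([160, 160, 60]);
translate([100, 100, 170]) cylinder(h = 110, r = 30);
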